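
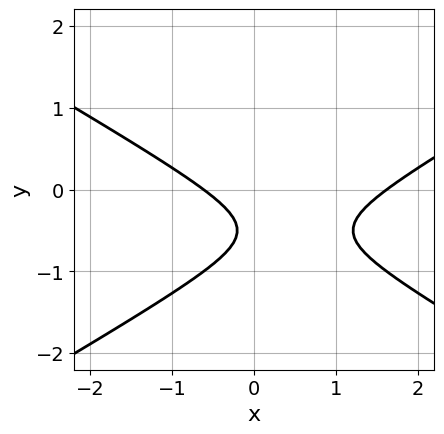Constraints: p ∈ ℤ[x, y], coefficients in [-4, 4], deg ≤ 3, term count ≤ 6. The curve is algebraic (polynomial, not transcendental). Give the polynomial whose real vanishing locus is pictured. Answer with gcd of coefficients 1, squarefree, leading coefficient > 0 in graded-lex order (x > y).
1. The degree is 2 — the shape is more complex than any degree-1 curve.
2. Reading off the gridlines: no y-intercept at any integer in the box.
3. Putting this together gives p.

x^2 - 3*y^2 - x - 3*y - 1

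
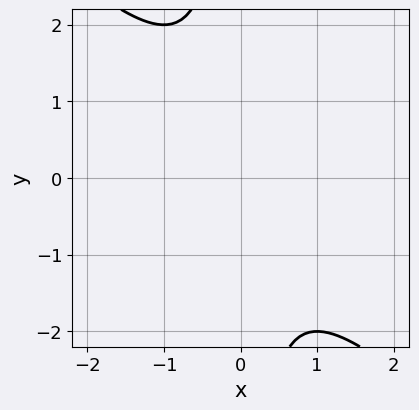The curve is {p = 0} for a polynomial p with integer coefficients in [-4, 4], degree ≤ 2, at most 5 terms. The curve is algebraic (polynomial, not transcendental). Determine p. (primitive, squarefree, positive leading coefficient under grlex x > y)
x^2 + x*y + 1

(a) Degree: the shape is more complex than any degree-1 curve, so deg p = 2.
(b) Reading off the gridlines: it misses every integer gridline on the x-axis; no y-intercept at any integer in the box.
(c) Solving for integer coefficients yields p as stated.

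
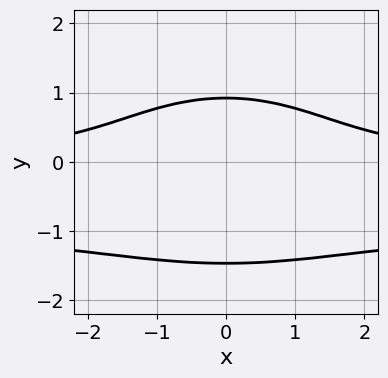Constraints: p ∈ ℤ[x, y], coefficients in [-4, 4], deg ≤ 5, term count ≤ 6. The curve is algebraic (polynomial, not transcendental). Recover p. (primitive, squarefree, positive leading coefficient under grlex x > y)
x^2*y^2 + 2*y^4 + x^2*y + 2*y^3 - 3

1. deg p = 4.
2. Symmetries: the x ↦ −x reflection is a symmetry, so x appears only in even powers.
3. From the axis intercepts and sections: the curve avoids every integer x-axis point in the box.
4. Matching integer coefficients to the picture gives p.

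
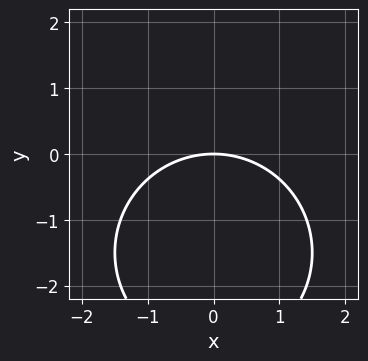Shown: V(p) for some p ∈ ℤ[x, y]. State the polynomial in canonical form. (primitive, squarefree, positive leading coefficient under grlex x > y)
First, degree: no degree-1 curve has this shape, so deg p = 2.
Then, symmetries: mirror symmetry x ↦ −x ⇒ only even powers of x.
Then, checking where it meets the axes: it meets the x-axis at x = 0 (among the integer gridlines); it crosses the y-axis at the gridline y = 0.
Finally, solving for integer coefficients yields p as stated.

x^2 + y^2 + 3*y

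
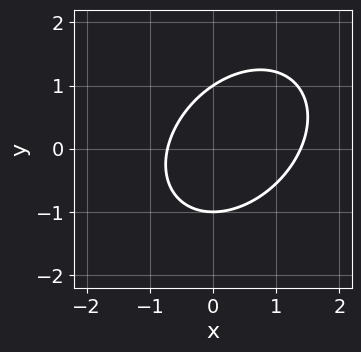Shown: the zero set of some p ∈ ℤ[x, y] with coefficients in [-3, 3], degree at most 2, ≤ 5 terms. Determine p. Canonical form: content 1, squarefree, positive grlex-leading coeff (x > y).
3*x^2 - 2*x*y + 3*y^2 - 2*x - 3

First, the degree is 2 — a generic line meets the curve in up to 2 points.
Then, observable constraints: among the integer gridlines, it crosses the y-axis at y ∈ {-1, 1}.
Finally, fitting integer coefficients to these (and the overall shape) gives p.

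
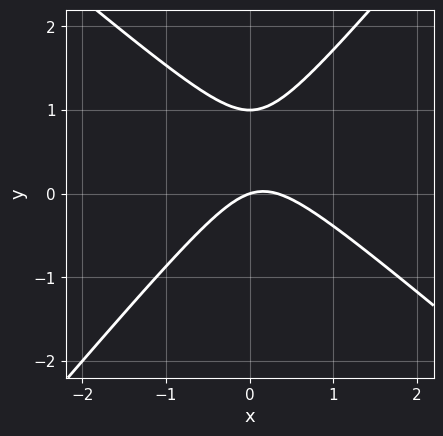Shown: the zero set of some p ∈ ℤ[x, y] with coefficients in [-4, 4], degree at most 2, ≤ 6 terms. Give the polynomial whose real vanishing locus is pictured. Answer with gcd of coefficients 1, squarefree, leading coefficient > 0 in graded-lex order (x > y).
1. The degree is 2 — no degree-1 curve has this shape.
2. From the axis intercepts and sections: the y-axis gridline crossings are at y ∈ {0, 1}; it meets the x-axis at x = 0 (among the integer gridlines).
3. Matching integer coefficients to the picture gives p.

3*x^2 + x*y - 3*y^2 - x + 3*y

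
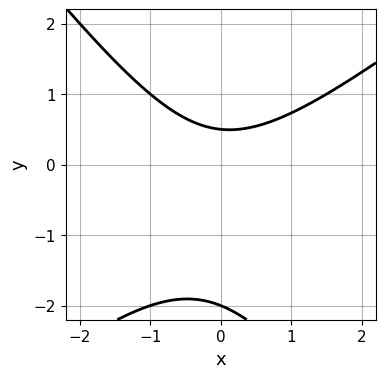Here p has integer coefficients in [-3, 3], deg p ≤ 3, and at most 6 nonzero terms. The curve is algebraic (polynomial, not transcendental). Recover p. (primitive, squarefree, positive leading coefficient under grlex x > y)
2*x^2 - x*y - 2*y^2 - 3*y + 2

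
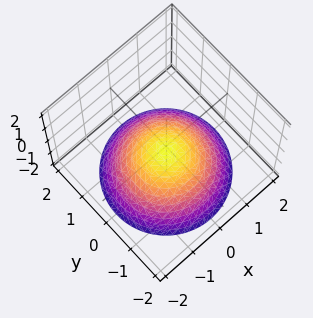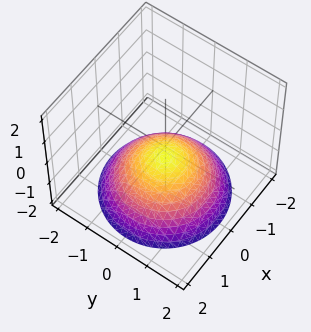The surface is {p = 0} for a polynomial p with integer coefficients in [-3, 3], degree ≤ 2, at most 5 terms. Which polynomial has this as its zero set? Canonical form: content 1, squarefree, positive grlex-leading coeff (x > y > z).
deg p = 2. No degree-1 surface has this shape.
Symmetry: the z-axis is an axis of rotation, so x and y enter only as x² + y².
Observable constraints: it misses every integer gridline on the y-axis; a circular section at z = -1 has radius exactly 1.
Putting this together gives p.

x^2 + y^2 + 2*z + 1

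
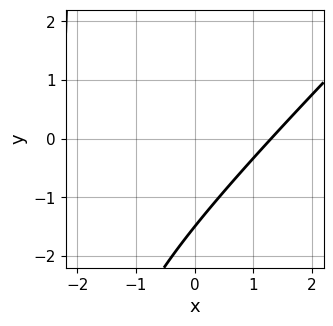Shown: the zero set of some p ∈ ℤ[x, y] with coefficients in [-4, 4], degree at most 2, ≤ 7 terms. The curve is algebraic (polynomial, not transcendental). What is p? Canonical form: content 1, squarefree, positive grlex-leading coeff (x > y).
First, degree: a generic line meets the curve in up to 2 points, so deg p = 2.
Finally, matching integer coefficients to the picture gives p.

x^2 - x*y + x - 2*y - 3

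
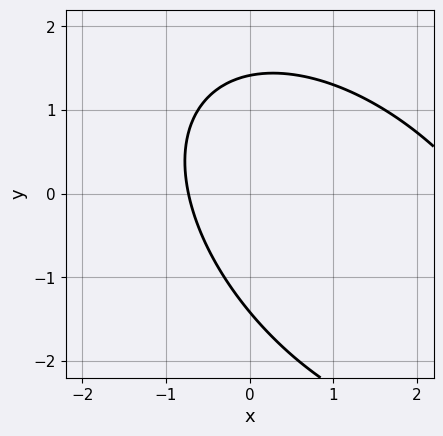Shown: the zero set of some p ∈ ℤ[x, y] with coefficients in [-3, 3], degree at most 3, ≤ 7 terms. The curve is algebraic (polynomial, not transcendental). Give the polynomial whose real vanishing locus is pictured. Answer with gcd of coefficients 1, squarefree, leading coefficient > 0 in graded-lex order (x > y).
x^2 + x*y + y^2 - 2*x - 2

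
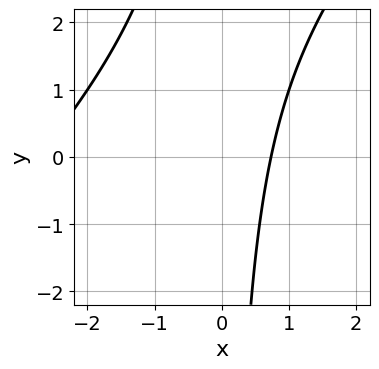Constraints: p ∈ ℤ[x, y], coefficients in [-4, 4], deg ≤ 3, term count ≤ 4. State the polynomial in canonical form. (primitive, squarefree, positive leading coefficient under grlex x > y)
First, the degree is 2 — a generic line meets the curve in up to 2 points.
Next, checking where it meets the axes: the curve avoids every integer y-axis point in the box.
Finally, matching integer coefficients to the picture gives p.

x^2 - x*y + 2*x - 2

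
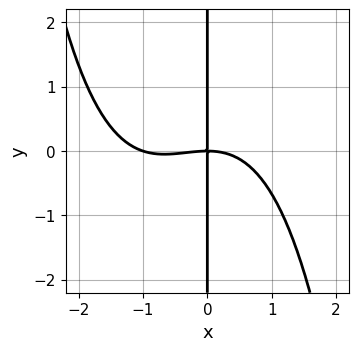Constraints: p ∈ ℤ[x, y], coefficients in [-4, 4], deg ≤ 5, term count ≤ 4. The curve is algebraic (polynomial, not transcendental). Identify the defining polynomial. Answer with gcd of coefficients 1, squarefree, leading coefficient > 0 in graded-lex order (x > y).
x^4 + x^3 + 3*x*y

(a) The degree is 4 — no degree-3 curve has this shape.
(b) Checking where it meets the axes: among the integer gridlines, it crosses the x-axis at x ∈ {-1, 0}; every point of the y-axis in the box is on the curve.
(c) Solving for integer coefficients yields p as stated.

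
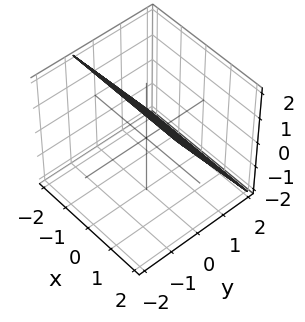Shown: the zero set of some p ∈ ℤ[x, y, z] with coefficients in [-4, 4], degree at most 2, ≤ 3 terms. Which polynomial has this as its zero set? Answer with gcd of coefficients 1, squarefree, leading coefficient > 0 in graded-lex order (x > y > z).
(a) Degree: the surface is flat (a plane), so deg p = 1.
(b) Checking where it meets the axes: it crosses the z-axis at the gridline z = 1; no x-intercept at any integer in the box.
(c) These observations pin down the coefficients.

3*y + 2*z - 2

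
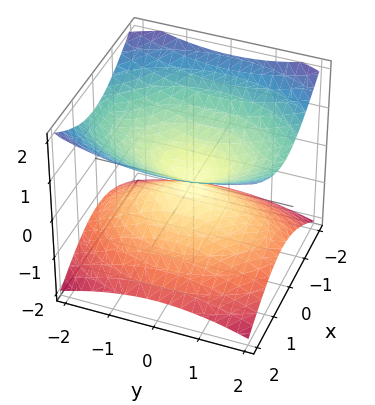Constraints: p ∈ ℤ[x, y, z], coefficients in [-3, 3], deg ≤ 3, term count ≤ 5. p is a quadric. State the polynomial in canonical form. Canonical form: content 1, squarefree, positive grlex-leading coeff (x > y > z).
First, the degree is 2 — a double cone through the origin; a quadric.
Next, symmetries: it's symmetric under y → −y, forcing even powers of y; it's symmetric under x → −x, forcing even powers of x; mirror symmetry z ↦ −z ⇒ only even powers of z.
Next, observable constraints: one z-axis crossing is at z = 0; one y-axis crossing is at y = 0.
Finally, these observations pin down the coefficients.

2*x^2 + y^2 - 3*z^2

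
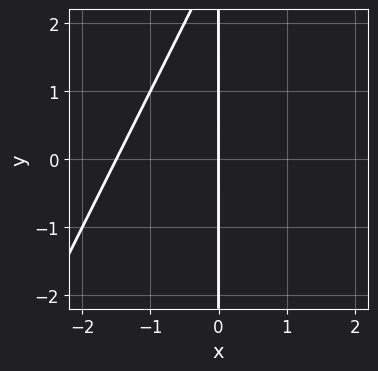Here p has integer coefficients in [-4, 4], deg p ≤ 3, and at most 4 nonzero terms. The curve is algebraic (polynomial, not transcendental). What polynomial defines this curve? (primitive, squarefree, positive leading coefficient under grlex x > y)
2*x^2 - x*y + 3*x

(a) The degree is 2 — the shape is more complex than any degree-1 curve.
(b) From the visible intercepts: the visible y-axis segment lies entirely on the curve; it crosses the x-axis at the gridline x = 0.
(c) Matching integer coefficients to the picture gives p.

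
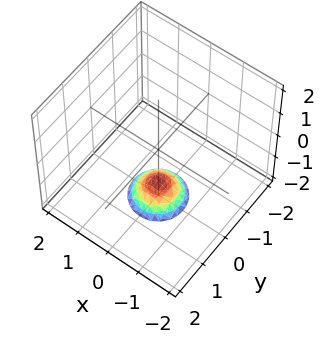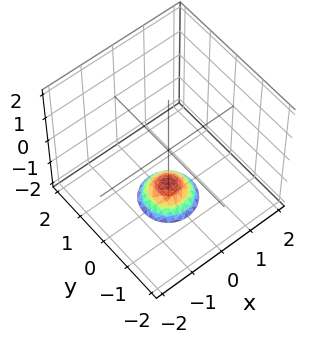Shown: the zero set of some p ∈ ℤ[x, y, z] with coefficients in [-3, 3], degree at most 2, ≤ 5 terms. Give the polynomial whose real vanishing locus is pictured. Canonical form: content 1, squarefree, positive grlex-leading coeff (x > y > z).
(a) deg p = 2.
(b) Symmetries: rotational symmetry about the z-axis ⇒ p depends on x, y only through x² + y².
(c) Observable constraints: it misses every integer gridline on the y-axis; it misses every integer gridline on the x-axis; a circular section at z = -2 has radius between 0 and 1.
(d) The integer polynomial consistent with all of this is the stated p.

2*x^2 + 2*y^2 + 2*z + 3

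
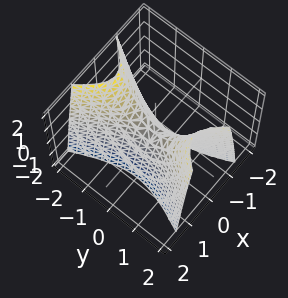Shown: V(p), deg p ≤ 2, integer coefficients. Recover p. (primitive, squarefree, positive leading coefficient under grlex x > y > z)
deg p = 2.
Symmetries: mirror symmetry y ↦ −y ⇒ only even powers of y; the x ↦ −x reflection is a symmetry, so x appears only in even powers.
From the visible intercepts: it meets the z-axis at z = 0 (among the integer gridlines); one y-axis crossing is at y = 0; it meets the x-axis at x = 0 (among the integer gridlines).
These observations pin down the coefficients.

3*x^2 - y^2 + z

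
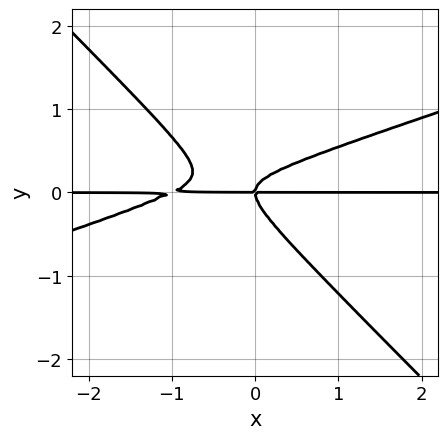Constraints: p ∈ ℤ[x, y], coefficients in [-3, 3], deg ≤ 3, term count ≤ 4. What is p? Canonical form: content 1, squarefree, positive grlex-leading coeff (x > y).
1. Degree: the shape is more complex than any degree-2 curve, so deg p = 3.
2. Checking where it meets the axes: the visible x-axis segment lies entirely on the curve; it meets the y-axis at y = 0 (among the integer gridlines).
3. Solving for integer coefficients yields p as stated.

x^2*y - 2*x*y^2 - 3*y^3 + x*y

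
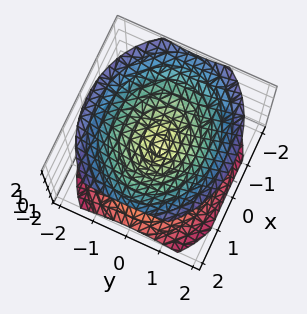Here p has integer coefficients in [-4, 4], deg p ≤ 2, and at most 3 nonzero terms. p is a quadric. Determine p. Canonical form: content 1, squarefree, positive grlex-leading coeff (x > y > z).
First, I count 2 distinct pieces. Treating them together as one polynomial.
Then, the degree is 2 — two nappes meeting at a single point; a quadric.
Then, symmetries: mirror symmetry x ↦ −x ⇒ only even powers of x; mirror symmetry z ↦ −z ⇒ only even powers of z; it's symmetric under y → −y, forcing even powers of y.
Next, checking where it meets the axes: it crosses the z-axis at the gridline z = 0; it crosses the y-axis at the gridline y = 0.
Finally, solving for integer coefficients yields p as stated.

2*x^2 + 3*y^2 - 3*z^2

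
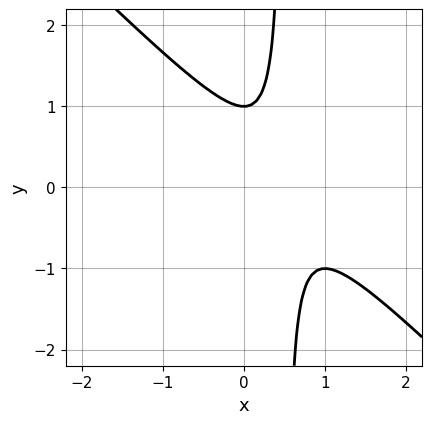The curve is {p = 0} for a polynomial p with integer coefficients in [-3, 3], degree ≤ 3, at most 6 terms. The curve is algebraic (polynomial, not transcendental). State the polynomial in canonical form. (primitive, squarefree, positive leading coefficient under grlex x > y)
1. The degree is 2 — no degree-1 curve has this shape.
2. From the visible intercepts: it crosses the y-axis at the gridline y = 1; no x-intercept at any integer in the box.
3. Together with the visible shape, these determine p as stated.

2*x^2 + 2*x*y - 2*x - y + 1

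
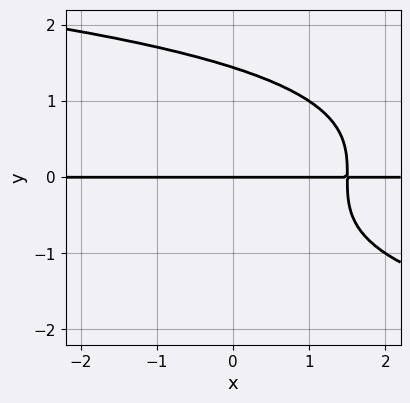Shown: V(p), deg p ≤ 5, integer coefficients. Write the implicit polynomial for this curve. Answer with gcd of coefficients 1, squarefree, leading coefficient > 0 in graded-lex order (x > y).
y^4 + 2*x*y - 3*y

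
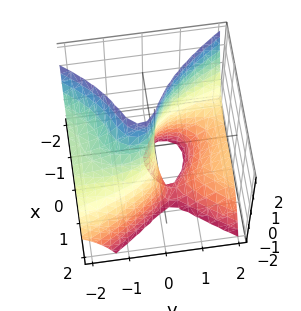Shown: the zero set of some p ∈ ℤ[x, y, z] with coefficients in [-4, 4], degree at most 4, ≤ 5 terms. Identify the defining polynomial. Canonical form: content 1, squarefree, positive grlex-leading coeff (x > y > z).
2*x^3 + 2*y^2*z + x*z + 3*y

1. The degree is 3 — the shape is more complex than any degree-2 surface.
2. Against the integer gridlines: it crosses the x-axis at the gridline x = 0; one y-axis crossing is at y = 0; the visible z-axis segment lies entirely on the surface.
3. Solving for integer coefficients yields p as stated.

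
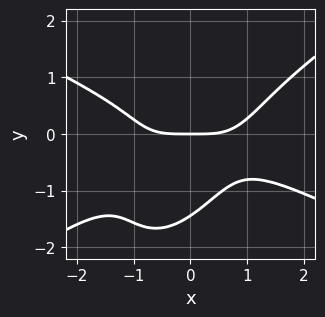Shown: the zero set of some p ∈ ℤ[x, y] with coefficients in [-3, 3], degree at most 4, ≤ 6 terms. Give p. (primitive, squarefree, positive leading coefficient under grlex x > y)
deg p = 4. A generic line meets the curve in up to 4 points.
Observable constraints: it crosses the x-axis at the gridline x = 0; it crosses the y-axis at the gridline y = 0.
The integer polynomial consistent with all of this is the stated p.

x^4 - 3*x^2*y^2 + 2*x*y^3 - y^4 - 3*y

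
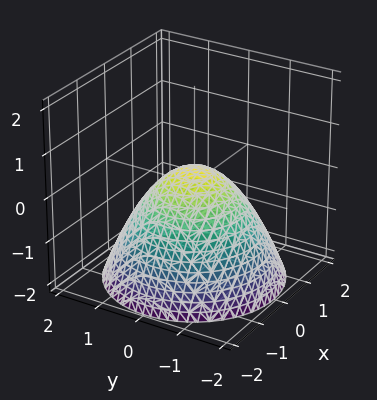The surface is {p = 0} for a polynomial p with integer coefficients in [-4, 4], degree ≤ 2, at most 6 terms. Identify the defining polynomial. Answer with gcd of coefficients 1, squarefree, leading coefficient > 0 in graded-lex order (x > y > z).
1. Degree: a generic line meets the surface in up to 2 points, so deg p = 2.
2. By symmetry, the z-axis is an axis of rotation, so x and y enter only as x² + y².
3. Checking where it meets the axes: a circular section at z = -1 has radius between 1 and 2.
4. Putting this together gives p.

2*x^2 + 2*y^2 + 3*z - 1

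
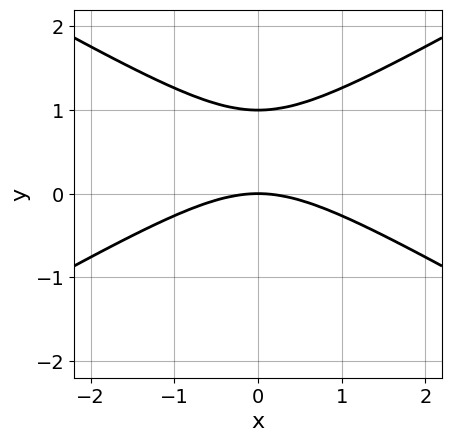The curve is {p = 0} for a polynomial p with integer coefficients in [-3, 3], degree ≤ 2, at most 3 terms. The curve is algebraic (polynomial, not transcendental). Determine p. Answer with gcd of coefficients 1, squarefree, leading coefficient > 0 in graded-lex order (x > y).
First, deg p = 2. The shape is more complex than any degree-1 curve.
Then, symmetries: the x ↦ −x reflection is a symmetry, so x appears only in even powers.
Then, from the axis intercepts and sections: the y-axis gridline crossings are at y ∈ {0, 1}; one x-axis crossing is at x = 0.
Finally, these observations pin down the coefficients.

x^2 - 3*y^2 + 3*y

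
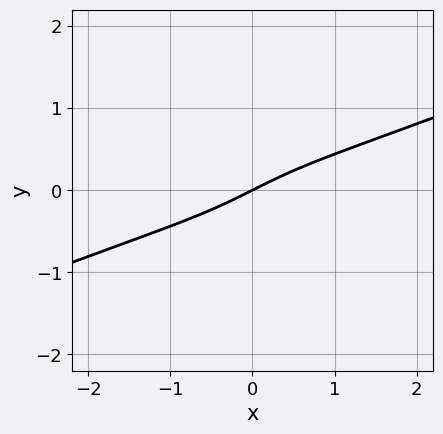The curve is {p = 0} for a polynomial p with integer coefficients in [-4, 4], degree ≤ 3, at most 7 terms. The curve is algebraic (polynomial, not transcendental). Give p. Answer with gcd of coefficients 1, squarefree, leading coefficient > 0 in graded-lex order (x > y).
deg p = 3. No degree-2 curve has this shape.
From the visible intercepts: it meets the y-axis at y = 0 (among the integer gridlines); it meets the x-axis at x = 0 (among the integer gridlines).
Solving for integer coefficients yields p as stated.

x^3 - 3*x^2*y + x*y^2 + x - 2*y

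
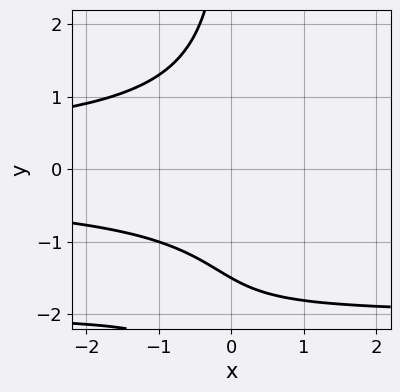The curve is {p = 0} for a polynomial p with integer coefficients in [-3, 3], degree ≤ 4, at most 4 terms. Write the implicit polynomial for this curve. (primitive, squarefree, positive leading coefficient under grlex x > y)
x*y^3 + 2*x*y^2 + 2*y + 3

1. The degree is 4 — the shape is more complex than any degree-3 curve.
2. From the axis intercepts and sections: it misses every integer gridline on the x-axis.
3. Matching integer coefficients to the picture gives p.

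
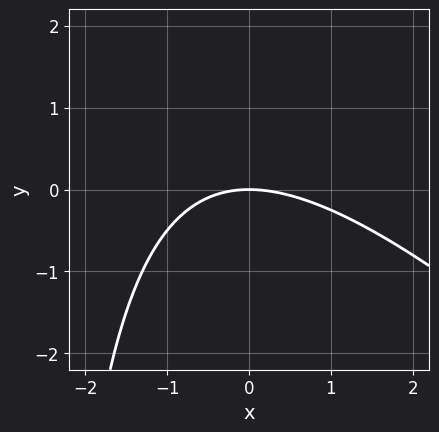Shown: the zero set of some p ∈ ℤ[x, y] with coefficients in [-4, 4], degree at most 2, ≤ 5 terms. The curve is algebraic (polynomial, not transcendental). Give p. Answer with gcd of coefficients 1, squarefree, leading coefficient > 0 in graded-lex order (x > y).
x^2 + x*y + 3*y

(a) The degree is 2 — the shape is more complex than any degree-1 curve.
(b) Observable constraints: one x-axis crossing is at x = 0; it crosses the y-axis at the gridline y = 0.
(c) Putting this together gives p.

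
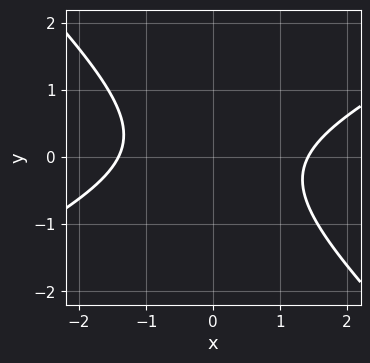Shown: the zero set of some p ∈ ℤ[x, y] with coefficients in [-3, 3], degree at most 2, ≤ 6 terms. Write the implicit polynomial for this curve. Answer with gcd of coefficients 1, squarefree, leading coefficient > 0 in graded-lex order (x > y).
x^2 - x*y - 2*y^2 - 2

Degree: a generic line meets the curve in up to 2 points, so deg p = 2.
From the visible intercepts: no y-intercept at any integer in the box.
Solving for integer coefficients yields p as stated.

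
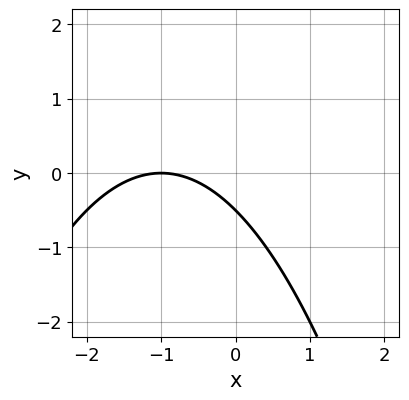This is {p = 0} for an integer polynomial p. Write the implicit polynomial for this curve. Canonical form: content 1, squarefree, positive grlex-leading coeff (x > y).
1. The degree is 2 — no degree-1 curve has this shape.
2. From the axis intercepts and sections: one x-axis crossing is at x = -1.
3. The integer polynomial consistent with all of this is the stated p.

x^2 + 2*x + 2*y + 1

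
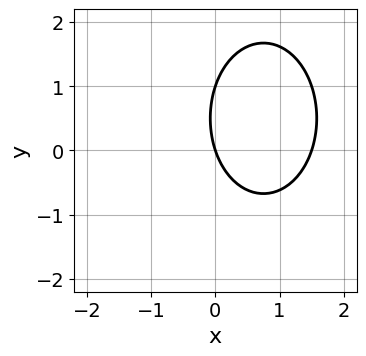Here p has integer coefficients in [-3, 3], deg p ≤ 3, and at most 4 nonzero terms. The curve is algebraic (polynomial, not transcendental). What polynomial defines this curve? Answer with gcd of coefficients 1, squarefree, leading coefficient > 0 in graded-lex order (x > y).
Degree: a generic line meets the curve in up to 2 points, so deg p = 2.
Against the integer gridlines: the y-axis gridline crossings are at y ∈ {0, 1}; it meets the x-axis at x = 0 (among the integer gridlines).
Together with the visible shape, these determine p as stated.

2*x^2 + y^2 - 3*x - y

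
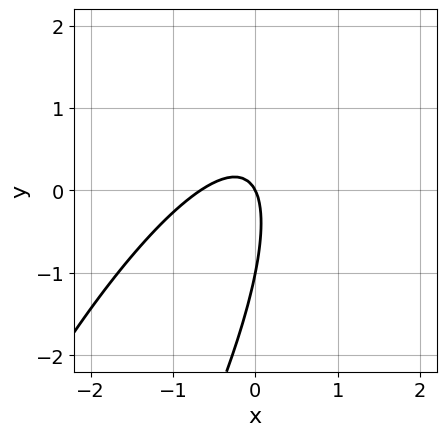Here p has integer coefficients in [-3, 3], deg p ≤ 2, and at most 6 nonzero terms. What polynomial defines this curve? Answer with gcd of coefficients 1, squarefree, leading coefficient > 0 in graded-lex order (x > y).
3*x^2 - 3*x*y + y^2 + 2*x + y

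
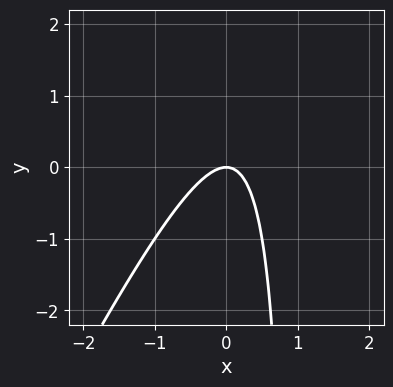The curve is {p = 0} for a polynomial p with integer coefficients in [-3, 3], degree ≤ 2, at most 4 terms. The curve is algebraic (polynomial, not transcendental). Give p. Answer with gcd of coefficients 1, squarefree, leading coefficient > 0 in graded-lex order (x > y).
2*x^2 - x*y + y

First, the degree is 2 — the shape is more complex than any degree-1 curve.
Next, observable constraints: it meets the x-axis at x = 0 (among the integer gridlines); it crosses the y-axis at the gridline y = 0.
Finally, matching integer coefficients to the picture gives p.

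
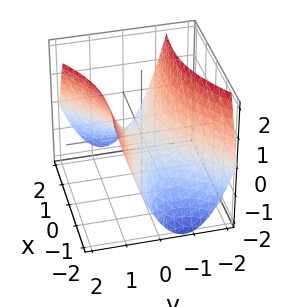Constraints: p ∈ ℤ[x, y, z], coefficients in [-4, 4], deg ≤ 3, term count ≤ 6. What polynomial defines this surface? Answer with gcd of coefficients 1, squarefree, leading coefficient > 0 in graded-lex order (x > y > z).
Degree: no degree-1 surface has this shape, so deg p = 2.
From the axis intercepts and sections: one z-axis crossing is at z = 0; it meets the x-axis at x = 0 (among the integer gridlines).
These observations pin down the coefficients.

x^2 + 2*x*y - 3*y^2 + 3*z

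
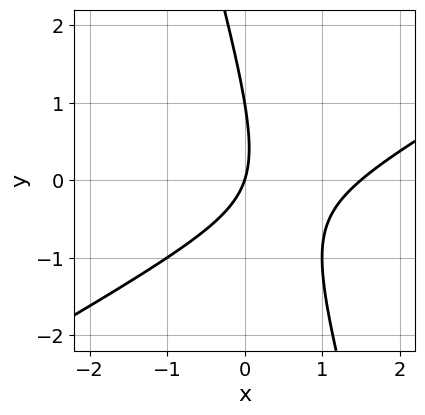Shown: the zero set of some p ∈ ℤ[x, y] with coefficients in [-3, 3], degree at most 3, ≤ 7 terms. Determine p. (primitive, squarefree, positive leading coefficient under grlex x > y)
First, deg p = 2. A generic line meets the curve in up to 2 points.
Then, reading off the gridlines: among the integer gridlines, it crosses the y-axis at y ∈ {0, 1}; one x-axis crossing is at x = 0.
Finally, matching integer coefficients to the picture gives p.

2*x^2 - 3*x*y - y^2 - 3*x + y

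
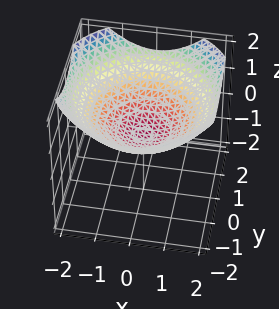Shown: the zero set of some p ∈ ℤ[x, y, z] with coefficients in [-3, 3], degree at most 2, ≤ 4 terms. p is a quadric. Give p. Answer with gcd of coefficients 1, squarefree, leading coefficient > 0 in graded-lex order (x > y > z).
First, degree: a paraboloid; a quadric, so deg p = 2.
Then, symmetry: the z-axis is an axis of rotation, so x and y enter only as x² + y².
Then, against the integer gridlines: a circular section at z = 1 has radius between 1 and 2; it meets the z-axis at z = 0 (among the integer gridlines); one x-axis crossing is at x = 0.
Finally, solving for integer coefficients yields p as stated.

x^2 + y^2 - 3*z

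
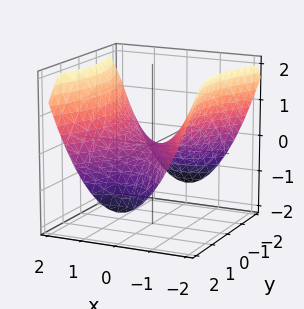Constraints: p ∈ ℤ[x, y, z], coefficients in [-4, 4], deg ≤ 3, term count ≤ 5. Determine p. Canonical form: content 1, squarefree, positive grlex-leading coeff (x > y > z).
First, degree: a hyperbolic paraboloid; a quadric, so deg p = 2.
Next, symmetries: it's symmetric under y → −y, forcing even powers of y; mirror symmetry x ↦ −x ⇒ only even powers of x.
Then, from the visible intercepts: it meets the z-axis at z = 0 (among the integer gridlines); one y-axis crossing is at y = 0; one x-axis crossing is at x = 0.
Finally, the integer polynomial consistent with all of this is the stated p.

2*x^2 - y^2 - 3*z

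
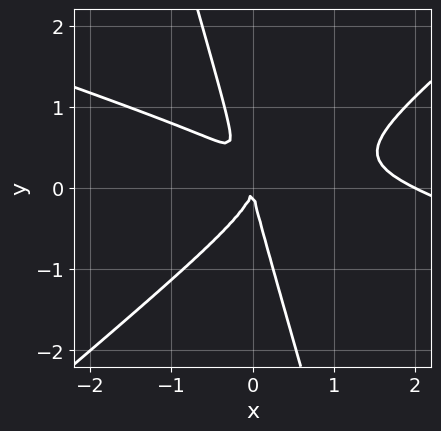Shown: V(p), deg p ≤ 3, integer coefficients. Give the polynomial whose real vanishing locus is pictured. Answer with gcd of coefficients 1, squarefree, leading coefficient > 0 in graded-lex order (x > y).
x^3 + 2*x^2*y - 3*x*y^2 - y^3 - 2*x^2

1. The degree is 3 — no degree-2 curve has this shape.
2. Checking where it meets the axes: the x-axis gridline crossings are at x ∈ {0, 2}; one y-axis crossing is at y = 0.
3. Fitting integer coefficients to these (and the overall shape) gives p.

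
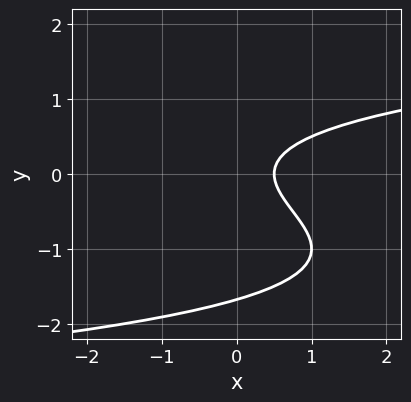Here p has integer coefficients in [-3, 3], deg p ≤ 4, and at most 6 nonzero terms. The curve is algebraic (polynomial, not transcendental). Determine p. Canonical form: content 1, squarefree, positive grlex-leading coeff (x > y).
2*y^3 + 3*y^2 - 2*x + 1

Degree: a generic line meets the curve in up to 3 points, so deg p = 3.
Solving for integer coefficients yields p as stated.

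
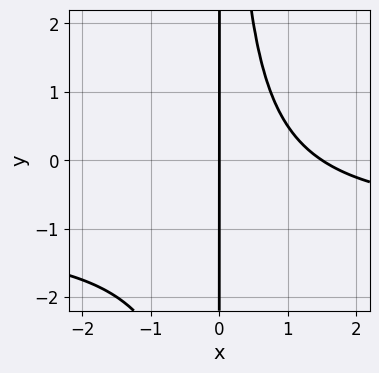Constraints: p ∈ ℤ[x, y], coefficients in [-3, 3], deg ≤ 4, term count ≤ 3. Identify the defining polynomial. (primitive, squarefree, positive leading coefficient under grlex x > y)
2*x^2*y + 2*x^2 - 3*x

deg p = 3. A generic line meets the curve in up to 3 points.
From the visible intercepts: the visible y-axis segment lies entirely on the curve; it meets the x-axis at x = 0 (among the integer gridlines).
Assembling these constraints gives the stated polynomial.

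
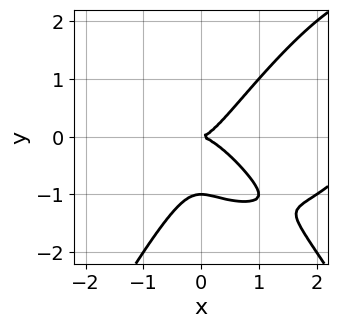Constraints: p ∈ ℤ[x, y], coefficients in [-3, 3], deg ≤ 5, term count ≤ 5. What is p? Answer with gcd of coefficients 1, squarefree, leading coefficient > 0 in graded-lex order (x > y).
First, degree: a generic line meets the curve in up to 4 points, so deg p = 4.
Then, from the visible intercepts: it crosses the x-axis at the gridline x = 0; the y-axis gridline crossings are at y ∈ {-1, 0}.
Finally, putting this together gives p.

x^4 - 3*x^3 - 2*x^2*y + 2*y^3 + 2*y^2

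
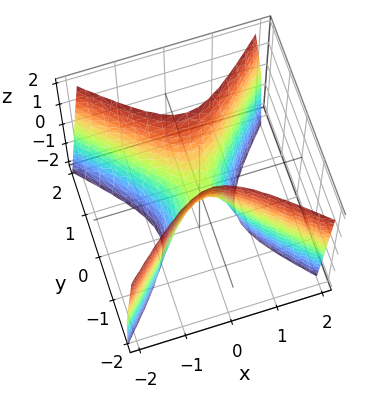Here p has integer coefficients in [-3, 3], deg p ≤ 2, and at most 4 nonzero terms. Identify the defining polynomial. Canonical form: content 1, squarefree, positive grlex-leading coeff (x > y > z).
3*x^2 - 3*y^2 + z

First, degree: a hyperbolic paraboloid; a quadric, so deg p = 2.
Next, symmetries: the y ↦ −y reflection is a symmetry, so y appears only in even powers; the x ↦ −x reflection is a symmetry, so x appears only in even powers.
Then, from the visible intercepts: it crosses the z-axis at the gridline z = 0; it meets the x-axis at x = 0 (among the integer gridlines); it meets the y-axis at y = 0 (among the integer gridlines).
Finally, putting this together gives p.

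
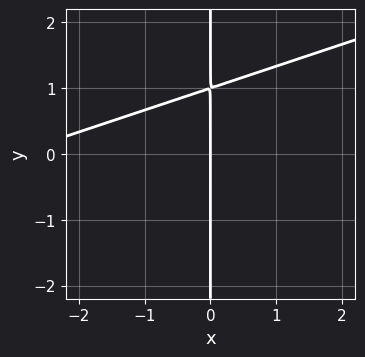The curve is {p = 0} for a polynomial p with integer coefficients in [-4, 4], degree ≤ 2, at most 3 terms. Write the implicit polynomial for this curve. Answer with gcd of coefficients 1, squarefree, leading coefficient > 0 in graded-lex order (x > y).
x^2 - 3*x*y + 3*x

Degree: the shape is more complex than any degree-1 curve, so deg p = 2.
Checking where it meets the axes: one x-axis crossing is at x = 0; every point of the y-axis in the box is on the curve.
Matching integer coefficients to the picture gives p.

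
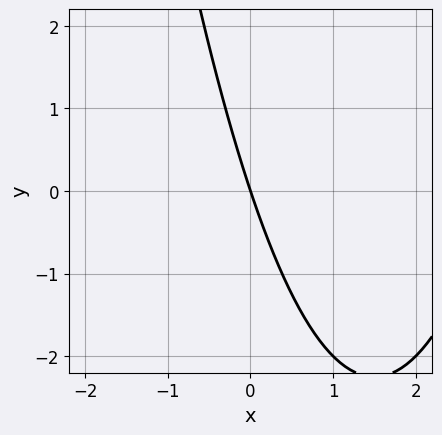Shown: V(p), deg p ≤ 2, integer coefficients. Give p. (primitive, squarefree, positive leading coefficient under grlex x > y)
x^2 - 3*x - y

First, deg p = 2. A generic line meets the curve in up to 2 points.
Next, against the integer gridlines: it meets the y-axis at y = 0 (among the integer gridlines); it crosses the x-axis at the gridline x = 0.
Finally, solving for integer coefficients yields p as stated.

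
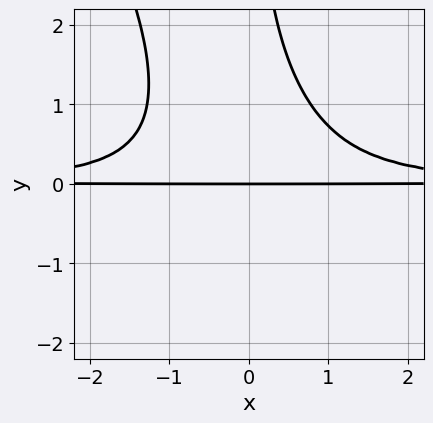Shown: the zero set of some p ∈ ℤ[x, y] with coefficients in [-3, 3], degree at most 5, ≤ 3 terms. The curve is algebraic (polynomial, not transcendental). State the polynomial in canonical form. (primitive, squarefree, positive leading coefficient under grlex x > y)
2*x^2*y^2 + x*y^3 - 2*y

1. Degree: the shape is more complex than any degree-3 curve, so deg p = 4.
2. Against the integer gridlines: every point of the x-axis in the box is on the curve; it crosses the y-axis at the gridline y = 0.
3. Matching integer coefficients to the picture gives p.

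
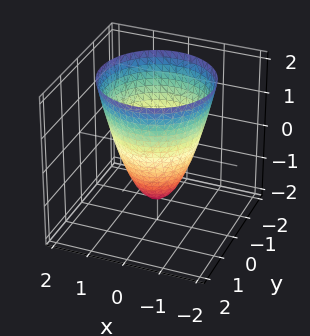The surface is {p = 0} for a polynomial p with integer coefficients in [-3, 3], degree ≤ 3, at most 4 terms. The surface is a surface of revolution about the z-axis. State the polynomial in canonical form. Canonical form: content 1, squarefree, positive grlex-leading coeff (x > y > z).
3*x^2 + 3*y^2 - 2*z - 3

First, deg p = 2. A generic line meets the surface in up to 2 points.
Next, symmetry: every cross-section ⟂ z is a circle, so x, y appear only via x² + y².
Next, reading off the gridlines: among the integer gridlines, it crosses the y-axis at y ∈ {-1, 1}; a circular section at z = -1 has radius between 0 and 1.
Finally, fitting integer coefficients to these (and the overall shape) gives p. Check: (1, 0, 0) on the x-axis lies on the surface, and p(1, 0, 0) = 0. ✓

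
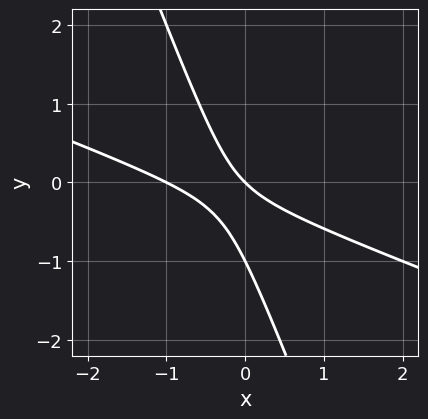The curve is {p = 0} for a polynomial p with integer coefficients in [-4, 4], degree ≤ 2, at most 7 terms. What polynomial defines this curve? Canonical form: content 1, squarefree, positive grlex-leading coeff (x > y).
1. The degree is 2 — the shape is more complex than any degree-1 curve.
2. Reading off the gridlines: the y-axis gridline crossings are at y ∈ {-1, 0}; among the integer gridlines, it crosses the x-axis at x ∈ {-1, 0}.
3. Matching integer coefficients to the picture gives p.

x^2 + 3*x*y + y^2 + x + y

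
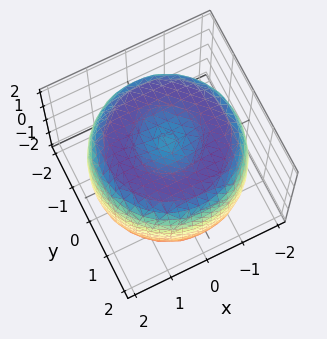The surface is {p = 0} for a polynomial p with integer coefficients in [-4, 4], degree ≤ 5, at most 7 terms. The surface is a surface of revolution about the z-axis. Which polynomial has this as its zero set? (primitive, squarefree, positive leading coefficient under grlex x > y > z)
x^4 + 2*x^2*y^2 + y^4 - 3*x^2 - 3*y^2 + 2*z^2 - 3

1. deg p = 4. No degree-3 surface has this shape.
2. Symmetries: the surface is invariant under rotation about z: p = q(x² + y², z).
3. From the axis intercepts and sections: a circular section at z = 1 has radius between 1 and 2.
4. These observations pin down the coefficients.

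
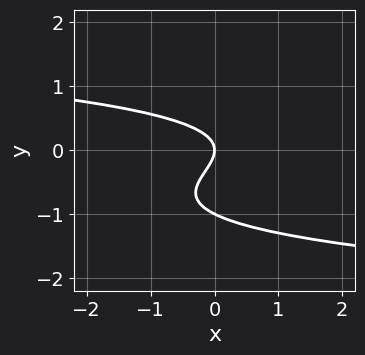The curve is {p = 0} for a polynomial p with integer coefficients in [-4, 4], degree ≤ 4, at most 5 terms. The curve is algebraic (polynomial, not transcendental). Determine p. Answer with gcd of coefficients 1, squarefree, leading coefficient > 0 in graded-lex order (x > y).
2*y^3 + 2*y^2 + x

First, deg p = 3. No degree-2 curve has this shape.
Then, observable constraints: among the integer gridlines, it crosses the y-axis at y ∈ {-1, 0}; it crosses the x-axis at the gridline x = 0.
Finally, matching integer coefficients to the picture gives p.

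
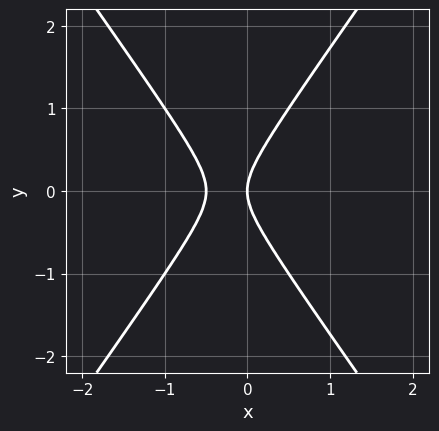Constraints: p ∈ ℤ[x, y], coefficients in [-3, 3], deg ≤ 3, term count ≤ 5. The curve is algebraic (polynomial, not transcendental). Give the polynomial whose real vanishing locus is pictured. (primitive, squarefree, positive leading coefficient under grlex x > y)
2*x^2 - y^2 + x

1. Degree: the shape is more complex than any degree-1 curve, so deg p = 2.
2. Symmetries: the y ↦ −y reflection is a symmetry, so y appears only in even powers.
3. Checking where it meets the axes: one y-axis crossing is at y = 0; it crosses the x-axis at the gridline x = 0.
4. Matching integer coefficients to the picture gives p.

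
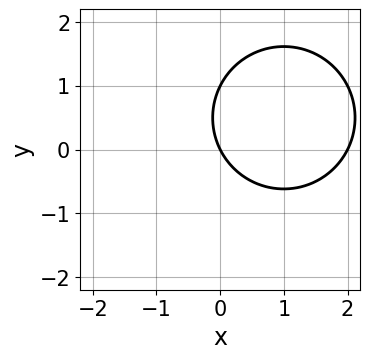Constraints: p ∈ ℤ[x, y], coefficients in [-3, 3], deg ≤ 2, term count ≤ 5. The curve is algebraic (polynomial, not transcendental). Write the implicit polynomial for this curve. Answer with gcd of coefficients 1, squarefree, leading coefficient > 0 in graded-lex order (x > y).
(a) Degree: no degree-1 curve has this shape, so deg p = 2.
(b) Observable constraints: among the integer gridlines, it crosses the x-axis at x ∈ {0, 2}; the y-axis gridline crossings are at y ∈ {0, 1}.
(c) The integer polynomial consistent with all of this is the stated p.

x^2 + y^2 - 2*x - y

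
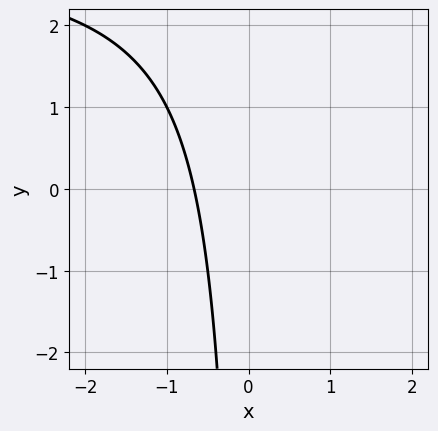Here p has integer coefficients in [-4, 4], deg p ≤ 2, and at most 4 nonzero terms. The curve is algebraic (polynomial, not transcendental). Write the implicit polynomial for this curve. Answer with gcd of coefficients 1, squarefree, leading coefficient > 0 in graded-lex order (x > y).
x*y - 3*x - 2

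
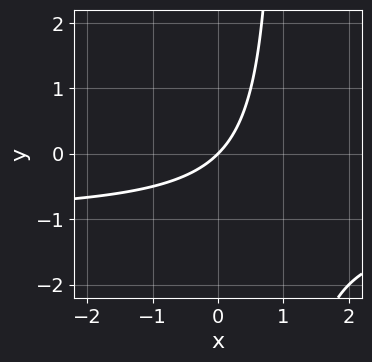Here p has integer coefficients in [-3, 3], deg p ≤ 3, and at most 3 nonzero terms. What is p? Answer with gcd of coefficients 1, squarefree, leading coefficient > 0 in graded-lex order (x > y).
(a) deg p = 2. The shape is more complex than any degree-1 curve.
(b) Against the integer gridlines: it meets the y-axis at y = 0 (among the integer gridlines); it meets the x-axis at x = 0 (among the integer gridlines).
(c) The integer polynomial consistent with all of this is the stated p.

x*y + x - y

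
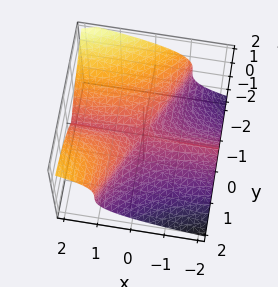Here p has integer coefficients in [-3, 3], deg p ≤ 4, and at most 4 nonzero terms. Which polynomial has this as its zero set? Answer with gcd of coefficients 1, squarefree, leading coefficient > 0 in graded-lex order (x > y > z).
2*x*y^2 - y^3 - 3*z^3

First, the degree is 3 — a generic line meets the surface in up to 3 points.
Then, from the axis intercepts and sections: every point of the x-axis in the box is on the surface; it crosses the z-axis at the gridline z = 0; it meets the y-axis at y = 0 (among the integer gridlines).
Finally, the integer polynomial consistent with all of this is the stated p.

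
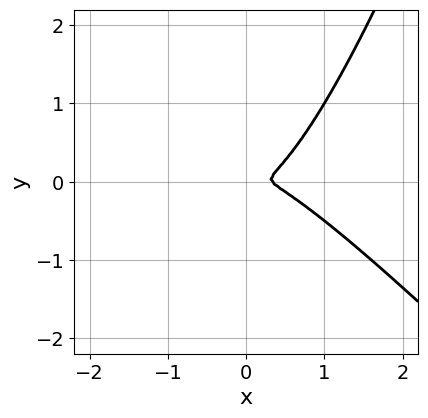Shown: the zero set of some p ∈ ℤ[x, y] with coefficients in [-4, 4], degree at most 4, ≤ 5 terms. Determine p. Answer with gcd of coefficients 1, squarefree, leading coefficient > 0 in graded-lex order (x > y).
(a) Degree: the shape is more complex than any degree-2 curve, so deg p = 3.
(b) Putting this together gives p.

3*x^3 + 2*x^2*y - x*y^2 - x^2 - 3*y^2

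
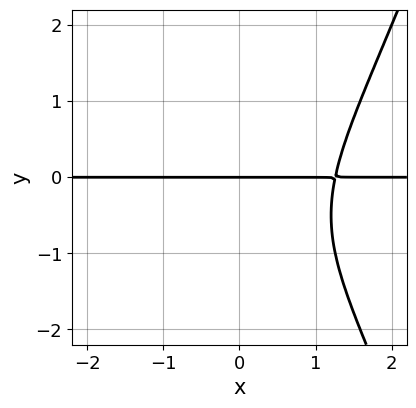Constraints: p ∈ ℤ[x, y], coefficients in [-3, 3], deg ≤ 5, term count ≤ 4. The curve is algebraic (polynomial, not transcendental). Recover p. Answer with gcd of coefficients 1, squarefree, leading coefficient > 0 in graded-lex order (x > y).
x^3*y - y^3 - y^2 - 2*y

(a) Degree: no degree-3 curve has this shape, so deg p = 4.
(b) Reading off the gridlines: every point of the x-axis in the box is on the curve; it meets the y-axis at y = 0 (among the integer gridlines).
(c) The integer polynomial consistent with all of this is the stated p.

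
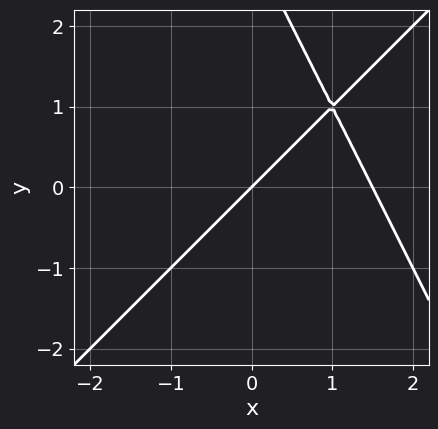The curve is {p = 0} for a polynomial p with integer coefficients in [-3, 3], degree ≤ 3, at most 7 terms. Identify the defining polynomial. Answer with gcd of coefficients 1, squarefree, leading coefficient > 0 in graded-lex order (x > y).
2*x^2 - x*y - y^2 - 3*x + 3*y

(a) The degree is 2 — no degree-1 curve has this shape.
(b) Observable constraints: it crosses the y-axis at the gridline y = 0; it meets the x-axis at x = 0 (among the integer gridlines).
(c) Fitting integer coefficients to these (and the overall shape) gives p.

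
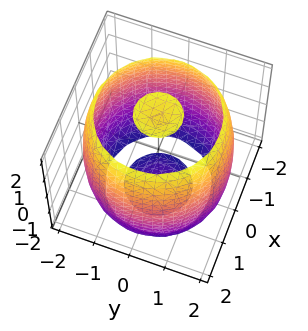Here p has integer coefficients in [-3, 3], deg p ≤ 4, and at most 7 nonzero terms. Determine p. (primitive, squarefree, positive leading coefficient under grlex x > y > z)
1. The picture has 3 separate pieces.
2. Degree: a generic line meets the surface in up to 4 points, so deg p = 4.
3. Symmetry: every cross-section ⟂ z is a circle, so x, y appear only via x² + y².
4. From the visible intercepts: a circular section at z = -1 has radius between 1 and 2.
5. The integer polynomial consistent with all of this is the stated p.

x^4 + 2*x^2*y^2 + y^4 - 3*x^2 - 3*y^2 + z^2 - 3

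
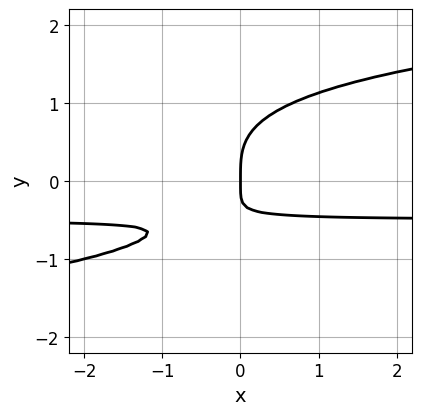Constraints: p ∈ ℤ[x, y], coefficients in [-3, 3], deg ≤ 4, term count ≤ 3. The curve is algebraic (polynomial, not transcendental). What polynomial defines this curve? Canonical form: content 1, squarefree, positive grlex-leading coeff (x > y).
(a) deg p = 4. A generic line meets the curve in up to 4 points.
(b) Against the integer gridlines: it meets the y-axis at y = 0 (among the integer gridlines); it crosses the x-axis at the gridline x = 0.
(c) Solving for integer coefficients yields p as stated.

2*y^4 - 2*x*y - x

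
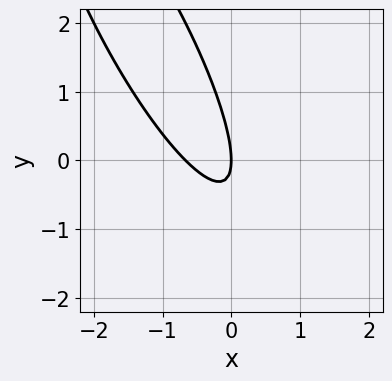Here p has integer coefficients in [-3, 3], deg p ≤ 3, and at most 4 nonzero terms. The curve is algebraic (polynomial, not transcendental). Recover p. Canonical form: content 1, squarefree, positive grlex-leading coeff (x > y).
1. Degree: no degree-1 curve has this shape, so deg p = 2.
2. Checking where it meets the axes: it crosses the y-axis at the gridline y = 0; it meets the x-axis at x = 0 (among the integer gridlines).
3. These observations pin down the coefficients.

3*x^2 + 3*x*y + y^2 + 2*x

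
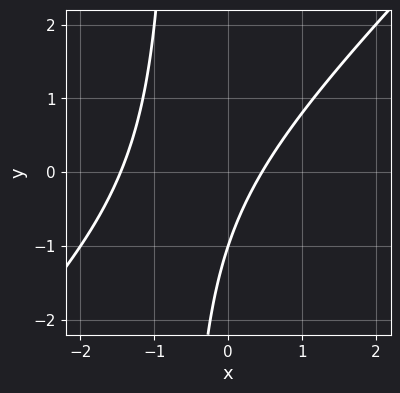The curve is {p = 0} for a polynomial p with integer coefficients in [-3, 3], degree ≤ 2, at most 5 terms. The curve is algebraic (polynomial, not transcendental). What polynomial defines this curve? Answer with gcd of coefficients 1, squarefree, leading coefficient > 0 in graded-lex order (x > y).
1. deg p = 2. No degree-1 curve has this shape.
2. Reading off the gridlines: it crosses the y-axis at the gridline y = -1.
3. Matching integer coefficients to the picture gives p.

3*x^2 - 3*x*y + 3*x - 2*y - 2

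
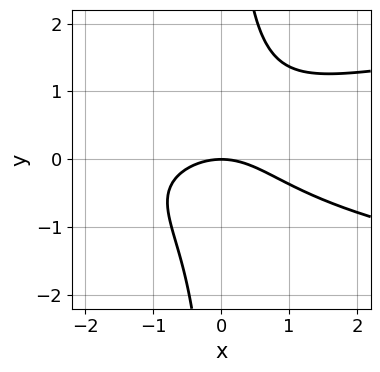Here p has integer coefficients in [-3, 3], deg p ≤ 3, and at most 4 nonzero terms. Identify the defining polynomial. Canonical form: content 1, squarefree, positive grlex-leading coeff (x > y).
1. Degree: a generic line meets the curve in up to 3 points, so deg p = 3.
2. Against the integer gridlines: it crosses the x-axis at the gridline x = 0; one y-axis crossing is at y = 0.
3. Together with the visible shape, these determine p as stated.

2*x*y^2 - x^2 - 2*y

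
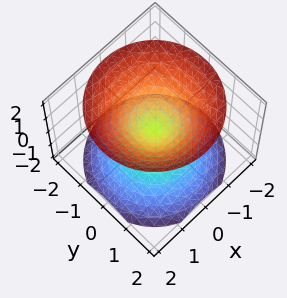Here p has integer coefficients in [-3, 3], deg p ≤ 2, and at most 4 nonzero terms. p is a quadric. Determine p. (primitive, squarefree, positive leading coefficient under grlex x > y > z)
x^2 + y^2 - z^2

(a) There are 2 components. They look like related sheets of one shape, so recover p as a whole.
(b) Degree: a double cone through the origin; a quadric, so deg p = 2.
(c) Symmetry: the z-axis is an axis of rotation, so x and y enter only as x² + y²; the z ↦ −z reflection is a symmetry, so z appears only in even powers.
(d) From the axis intercepts and sections: a circular section at z = -1 has radius exactly 1; it crosses the y-axis at the gridline y = 0; it meets the x-axis at x = 0 (among the integer gridlines); it crosses the z-axis at the gridline z = 0.
(e) The integer polynomial consistent with all of this is the stated p.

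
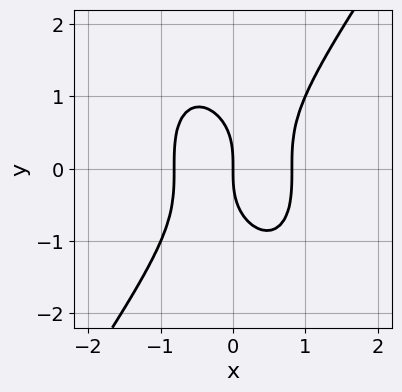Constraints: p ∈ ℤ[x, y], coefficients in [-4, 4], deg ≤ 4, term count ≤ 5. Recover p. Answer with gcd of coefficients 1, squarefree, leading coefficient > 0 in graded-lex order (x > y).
3*x^3 - y^3 - 2*x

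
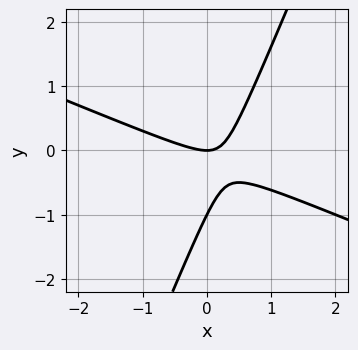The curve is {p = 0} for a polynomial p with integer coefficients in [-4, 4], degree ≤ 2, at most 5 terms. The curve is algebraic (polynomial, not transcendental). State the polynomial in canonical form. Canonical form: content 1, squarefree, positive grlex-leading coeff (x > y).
x^2 + 2*x*y - y^2 - y

First, deg p = 2.
Then, observable constraints: one x-axis crossing is at x = 0; among the integer gridlines, it crosses the y-axis at y ∈ {-1, 0}.
Finally, the integer polynomial consistent with all of this is the stated p.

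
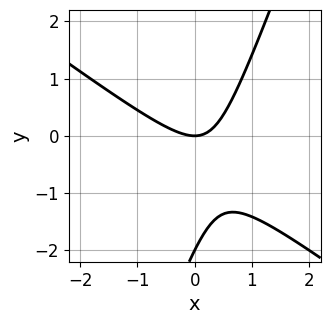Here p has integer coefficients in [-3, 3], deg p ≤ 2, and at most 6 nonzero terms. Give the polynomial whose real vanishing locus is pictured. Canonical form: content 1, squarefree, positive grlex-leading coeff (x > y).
2*x^2 + 2*x*y - y^2 - 2*y

First, deg p = 2.
Next, against the integer gridlines: among the integer gridlines, it crosses the y-axis at y ∈ {-2, 0}; it meets the x-axis at x = 0 (among the integer gridlines).
Finally, these observations pin down the coefficients.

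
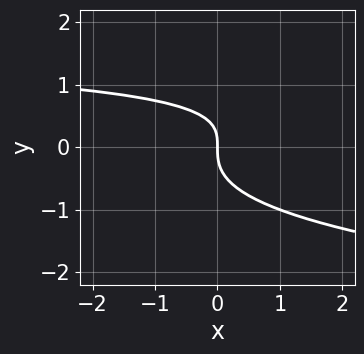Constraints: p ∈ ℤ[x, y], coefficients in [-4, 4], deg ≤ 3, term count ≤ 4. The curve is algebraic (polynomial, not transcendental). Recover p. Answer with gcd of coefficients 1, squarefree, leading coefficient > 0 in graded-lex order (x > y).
3*y^3 - x*y + 2*x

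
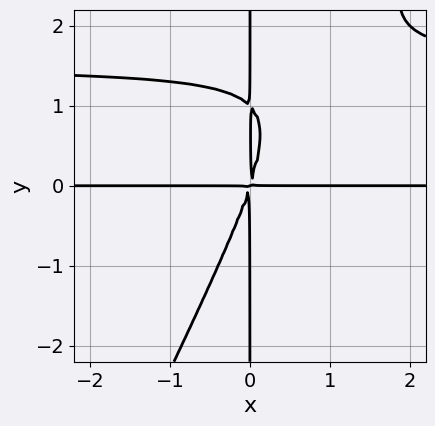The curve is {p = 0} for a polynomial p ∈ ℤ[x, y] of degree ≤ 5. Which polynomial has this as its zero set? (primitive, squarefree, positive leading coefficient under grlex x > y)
2*x^2*y^2 - x*y^3 - 3*x^2*y + x*y^2

deg p = 4. No degree-3 curve has this shape.
Observable constraints: every point of the y-axis in the box is on the curve; every point of the x-axis in the box is on the curve.
Putting this together gives p.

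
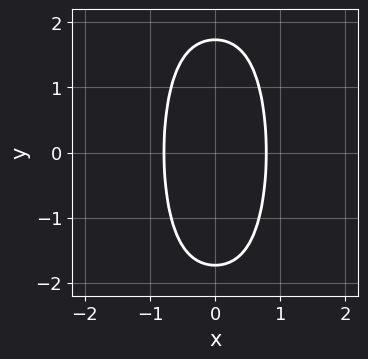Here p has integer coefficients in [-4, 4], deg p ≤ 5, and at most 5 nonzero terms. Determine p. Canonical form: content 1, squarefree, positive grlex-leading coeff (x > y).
(a) deg p = 4. No degree-3 curve has this shape.
(b) Symmetries: mirror symmetry x ↦ −x ⇒ only even powers of x; the y ↦ −y reflection is a symmetry, so y appears only in even powers.
(c) The integer polynomial consistent with all of this is the stated p.

3*x^4 + 3*x^2 + y^2 - 3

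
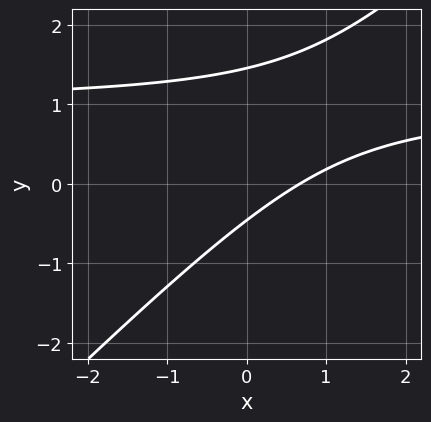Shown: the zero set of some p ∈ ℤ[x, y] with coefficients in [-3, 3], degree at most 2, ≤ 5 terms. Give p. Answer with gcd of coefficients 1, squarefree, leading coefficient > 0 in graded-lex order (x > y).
(a) Degree: the shape is more complex than any degree-1 curve, so deg p = 2.
(b) Putting this together gives p.

3*x*y - 3*y^2 - 3*x + 3*y + 2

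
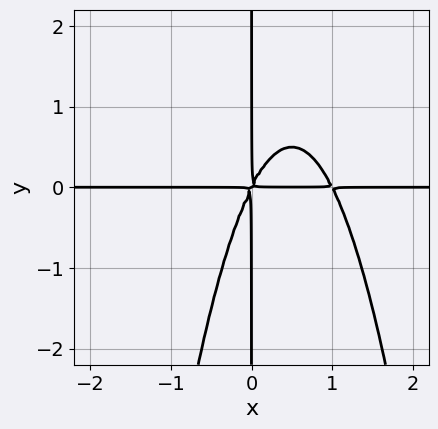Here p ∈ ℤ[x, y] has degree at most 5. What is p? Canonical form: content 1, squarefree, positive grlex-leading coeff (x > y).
2*x^3*y - 2*x^2*y + x*y^2

(a) The degree is 4 — no degree-3 curve has this shape.
(b) From the axis intercepts and sections: the visible x-axis segment lies entirely on the curve; every point of the y-axis in the box is on the curve.
(c) Together with the visible shape, these determine p as stated.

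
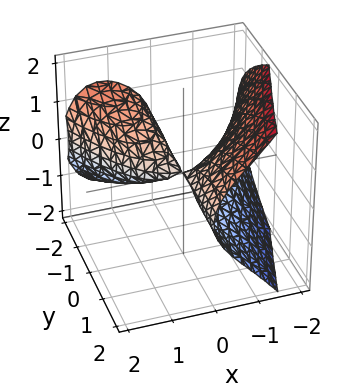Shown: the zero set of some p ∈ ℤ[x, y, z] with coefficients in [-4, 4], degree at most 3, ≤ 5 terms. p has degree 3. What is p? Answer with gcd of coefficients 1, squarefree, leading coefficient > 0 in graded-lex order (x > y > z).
First, the picture has 2 separate pieces. Treating them together as one polynomial.
Next, degree: no degree-2 surface has this shape, so deg p = 3.
Next, checking where it meets the axes: it meets the x-axis at x = 0 (among the integer gridlines); every point of the y-axis in the box is on the surface; it meets the z-axis at z = 0 (among the integer gridlines).
Finally, the integer polynomial consistent with all of this is the stated p.

x^3 + 2*x*y + 2*z^2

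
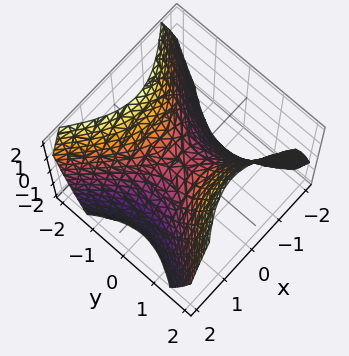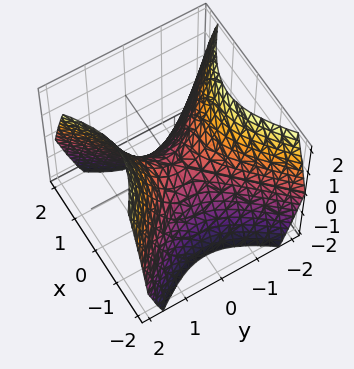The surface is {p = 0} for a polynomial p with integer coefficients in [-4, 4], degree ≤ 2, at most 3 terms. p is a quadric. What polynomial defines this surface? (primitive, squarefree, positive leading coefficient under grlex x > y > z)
(a) Degree: a saddle surface; a quadric, so deg p = 2.
(b) Symmetries: it's symmetric under y → −y, forcing even powers of y; mirror symmetry x ↦ −x ⇒ only even powers of x.
(c) Checking where it meets the axes: it crosses the x-axis at the gridline x = 0; one z-axis crossing is at z = 0; one y-axis crossing is at y = 0.
(d) Fitting integer coefficients to these (and the overall shape) gives p.

x^2 - y^2 + z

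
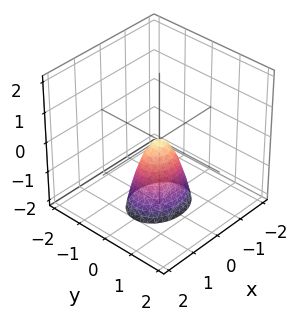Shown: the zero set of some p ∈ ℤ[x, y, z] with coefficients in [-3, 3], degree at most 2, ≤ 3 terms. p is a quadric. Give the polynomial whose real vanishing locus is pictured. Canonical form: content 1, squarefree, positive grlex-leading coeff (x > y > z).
2*x^2 + 3*y^2 + z

Degree: a single bowl opening along one axis; a quadric, so deg p = 2.
Symmetries: mirror symmetry x ↦ −x ⇒ only even powers of x; the y ↦ −y reflection is a symmetry, so y appears only in even powers.
Reading off the gridlines: it crosses the x-axis at the gridline x = 0; it crosses the y-axis at the gridline y = 0; one z-axis crossing is at z = 0.
Fitting integer coefficients to these (and the overall shape) gives p.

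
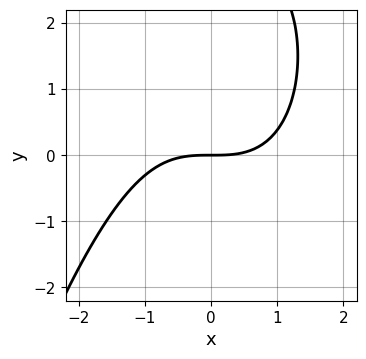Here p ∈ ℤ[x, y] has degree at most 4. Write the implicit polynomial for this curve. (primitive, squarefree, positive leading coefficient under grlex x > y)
(a) deg p = 3. No degree-2 curve has this shape.
(b) From the axis intercepts and sections: it meets the y-axis at y = 0 (among the integer gridlines); it meets the x-axis at x = 0 (among the integer gridlines).
(c) Putting this together gives p.

x^3 + y^2 - 3*y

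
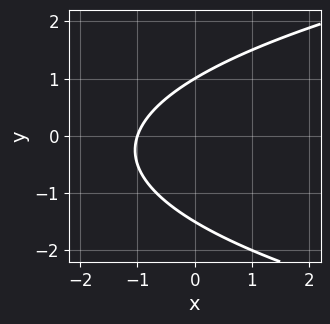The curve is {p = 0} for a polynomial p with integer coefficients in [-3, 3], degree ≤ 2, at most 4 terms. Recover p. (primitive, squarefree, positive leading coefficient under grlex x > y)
2*y^2 - 3*x + y - 3

First, the degree is 2 — no degree-1 curve has this shape.
Then, observable constraints: it meets the x-axis at x = -1 (among the integer gridlines); one y-axis crossing is at y = 1.
Finally, assembling these constraints gives the stated polynomial.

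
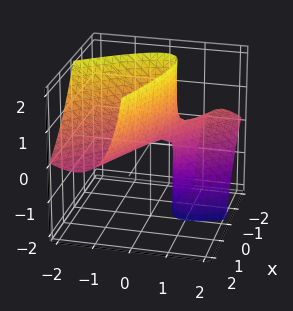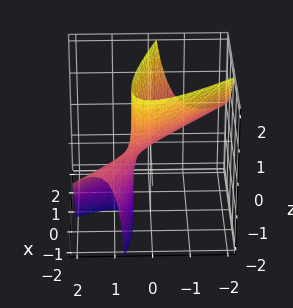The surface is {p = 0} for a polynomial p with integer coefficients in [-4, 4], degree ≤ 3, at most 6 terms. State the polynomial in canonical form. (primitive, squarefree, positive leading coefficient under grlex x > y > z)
1. deg p = 2. A generic line meets the surface in up to 2 points.
2. Reading off the gridlines: it crosses the y-axis at the gridline y = 0; it meets the x-axis at x = 0 (among the integer gridlines); it meets the z-axis at z = 0 (among the integer gridlines).
3. These observations pin down the coefficients.

x^2 + 3*x*y + 2*y^2 + 2*y*z - z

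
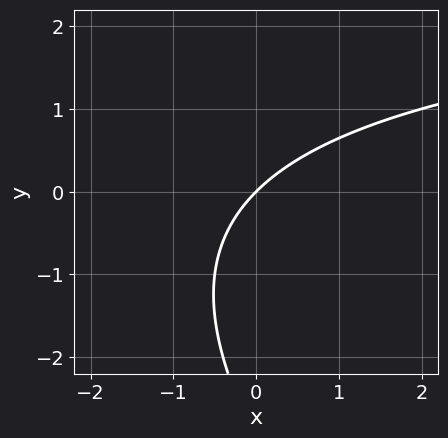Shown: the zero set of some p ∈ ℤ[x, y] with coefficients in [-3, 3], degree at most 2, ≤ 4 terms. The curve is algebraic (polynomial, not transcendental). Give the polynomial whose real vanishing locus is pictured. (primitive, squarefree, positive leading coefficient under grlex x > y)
x*y + y^2 - 3*x + 3*y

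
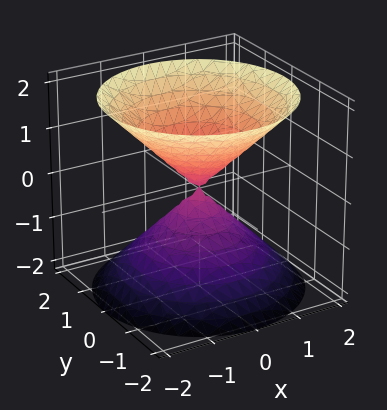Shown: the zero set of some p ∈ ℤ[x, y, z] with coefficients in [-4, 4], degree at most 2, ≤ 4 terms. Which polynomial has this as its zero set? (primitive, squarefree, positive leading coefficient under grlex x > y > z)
x^2 + y^2 - z^2

First, I count 2 distinct pieces. Treating them together as one polynomial.
Then, the degree is 2 — two nappes meeting at a single point; a quadric.
Then, symmetries: it's symmetric under z → −z, forcing even powers of z; rotational symmetry about the z-axis ⇒ p depends on x, y only through x² + y².
Next, against the integer gridlines: it meets the x-axis at x = 0 (among the integer gridlines); it crosses the y-axis at the gridline y = 0; a circular section at z = 1 has radius exactly 1.
Finally, the integer polynomial consistent with all of this is the stated p.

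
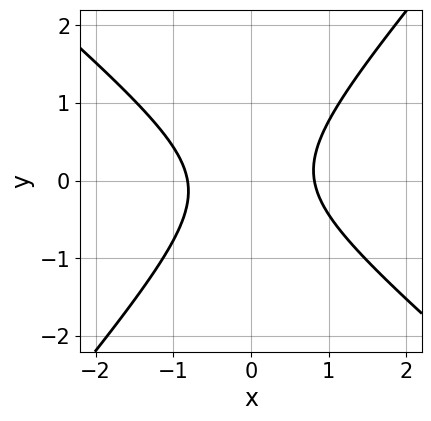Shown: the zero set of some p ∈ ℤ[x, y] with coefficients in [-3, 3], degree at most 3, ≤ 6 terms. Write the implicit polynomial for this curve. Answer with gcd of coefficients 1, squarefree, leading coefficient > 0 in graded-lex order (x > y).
3*x^2 + x*y - 3*y^2 - 2

Degree: the shape is more complex than any degree-1 curve, so deg p = 2.
Checking where it meets the axes: it misses every integer gridline on the y-axis.
Matching integer coefficients to the picture gives p.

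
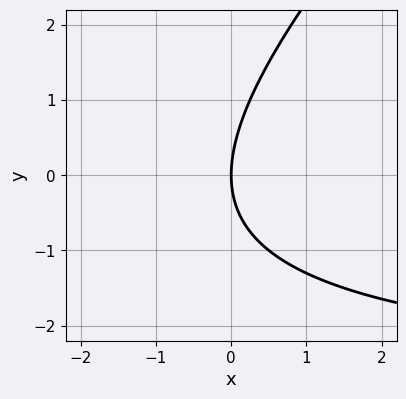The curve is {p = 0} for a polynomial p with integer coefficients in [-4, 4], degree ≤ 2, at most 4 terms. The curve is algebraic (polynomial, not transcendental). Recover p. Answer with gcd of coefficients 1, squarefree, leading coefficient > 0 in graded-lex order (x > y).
x*y - y^2 + 3*x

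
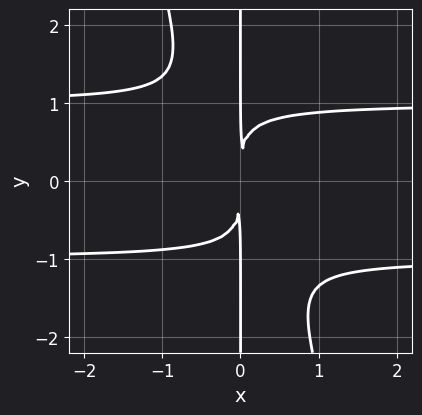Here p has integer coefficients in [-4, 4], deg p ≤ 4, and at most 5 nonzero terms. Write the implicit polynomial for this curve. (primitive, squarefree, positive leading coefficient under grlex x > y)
3*x^2*y^2 + x*y^3 - 3*x^2

Degree: no degree-3 curve has this shape, so deg p = 4.
From the axis intercepts and sections: the visible y-axis segment lies entirely on the curve.
These observations pin down the coefficients.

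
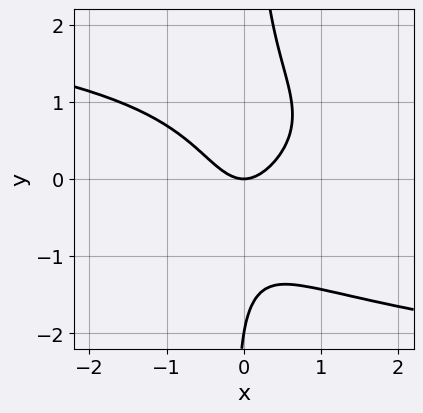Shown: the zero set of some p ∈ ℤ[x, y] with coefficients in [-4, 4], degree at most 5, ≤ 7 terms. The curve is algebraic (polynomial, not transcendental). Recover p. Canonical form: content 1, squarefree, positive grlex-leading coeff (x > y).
2*x*y^3 + x*y^2 + 3*x^2 - y^2 - 2*y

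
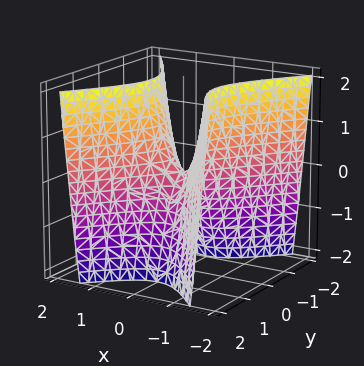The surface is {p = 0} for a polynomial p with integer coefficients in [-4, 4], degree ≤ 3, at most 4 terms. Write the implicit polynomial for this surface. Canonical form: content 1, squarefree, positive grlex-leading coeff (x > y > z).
Degree: a saddle surface; a quadric, so deg p = 2.
Symmetries: mirror symmetry y ↦ −y ⇒ only even powers of y; it's symmetric under x → −x, forcing even powers of x.
From the axis intercepts and sections: one z-axis crossing is at z = 0; it meets the y-axis at y = 0 (among the integer gridlines).
Solving for integer coefficients yields p as stated.

3*x^2 - 2*y^2 - z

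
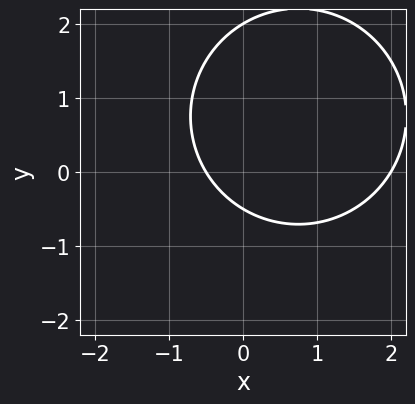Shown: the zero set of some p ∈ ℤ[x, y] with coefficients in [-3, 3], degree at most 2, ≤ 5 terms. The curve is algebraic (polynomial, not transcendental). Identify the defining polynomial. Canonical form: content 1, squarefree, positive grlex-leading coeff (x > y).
2*x^2 + 2*y^2 - 3*x - 3*y - 2

1. deg p = 2. No degree-1 curve has this shape.
2. Reading off the gridlines: it meets the y-axis at y = 2 (among the integer gridlines); it meets the x-axis at x = 2 (among the integer gridlines).
3. Solving for integer coefficients yields p as stated.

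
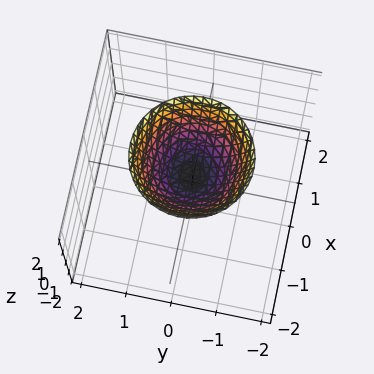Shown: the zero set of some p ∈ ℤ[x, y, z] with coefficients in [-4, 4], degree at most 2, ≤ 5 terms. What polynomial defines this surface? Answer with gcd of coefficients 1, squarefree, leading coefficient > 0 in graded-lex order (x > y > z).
2*x^2 + 2*y^2 - 2*z + 1

(a) The degree is 2 — no degree-1 surface has this shape.
(b) Symmetries: every cross-section ⟂ z is a circle, so x, y appear only via x² + y².
(c) Observable constraints: the surface avoids every integer y-axis point in the box; it misses every integer gridline on the x-axis.
(d) Together with the visible shape, these determine p as stated.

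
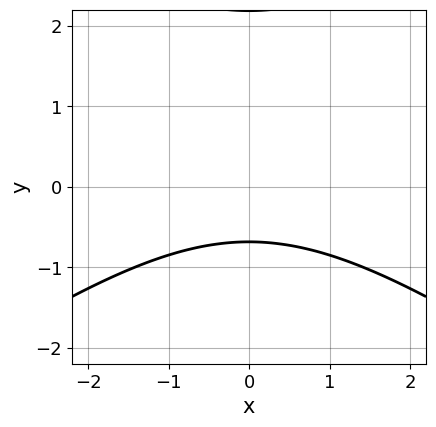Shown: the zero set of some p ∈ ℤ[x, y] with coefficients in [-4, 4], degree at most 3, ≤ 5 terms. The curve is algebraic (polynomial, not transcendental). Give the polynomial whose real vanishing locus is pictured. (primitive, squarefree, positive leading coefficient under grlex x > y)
First, the degree is 2 — no degree-1 curve has this shape.
Then, symmetries: it's symmetric under x → −x, forcing even powers of x.
Then, reading off the gridlines: it misses every integer gridline on the x-axis.
Finally, matching integer coefficients to the picture gives p.

x^2 - 2*y^2 + 3*y + 3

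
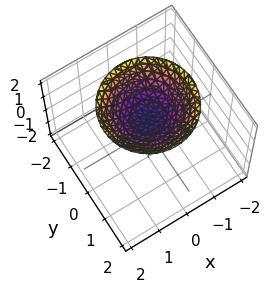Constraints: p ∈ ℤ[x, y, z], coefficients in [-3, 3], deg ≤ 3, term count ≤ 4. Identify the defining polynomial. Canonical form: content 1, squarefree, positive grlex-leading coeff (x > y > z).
x^2 + y^2 - 2*z + 2

(a) Degree: a generic line meets the surface in up to 2 points, so deg p = 2.
(b) Symmetries: every cross-section ⟂ z is a circle, so x, y appear only via x² + y².
(c) Against the integer gridlines: it misses every integer gridline on the y-axis; a circular section at z = 2 has radius between 1 and 2; one z-axis crossing is at z = 1; no x-intercept at any integer in the box.
(d) Solving for integer coefficients yields p as stated.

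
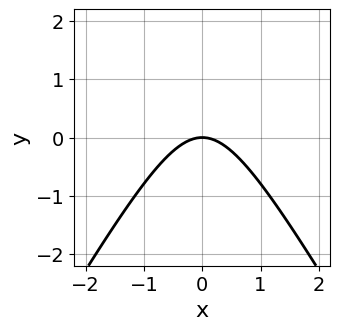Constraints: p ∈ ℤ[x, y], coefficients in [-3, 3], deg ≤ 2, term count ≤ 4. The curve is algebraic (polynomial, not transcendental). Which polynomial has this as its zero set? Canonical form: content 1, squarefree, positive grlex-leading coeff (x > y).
3*x^2 - y^2 + 3*y

(a) deg p = 2. No degree-1 curve has this shape.
(b) Symmetries: it's symmetric under x → −x, forcing even powers of x.
(c) From the visible intercepts: it meets the x-axis at x = 0 (among the integer gridlines); it meets the y-axis at y = 0 (among the integer gridlines).
(d) The integer polynomial consistent with all of this is the stated p.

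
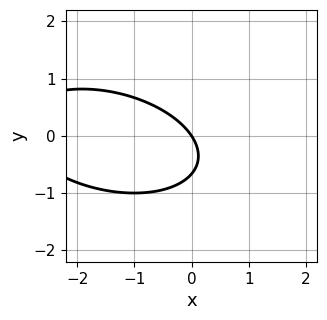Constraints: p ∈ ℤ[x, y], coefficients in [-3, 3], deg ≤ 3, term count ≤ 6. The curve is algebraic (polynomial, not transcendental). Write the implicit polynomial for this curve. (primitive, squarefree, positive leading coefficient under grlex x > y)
x^2 + x*y + 3*y^2 + 3*x + 2*y

1. deg p = 2. The shape is more complex than any degree-1 curve.
2. Checking where it meets the axes: it meets the y-axis at y = 0 (among the integer gridlines); one x-axis crossing is at x = 0.
3. Matching integer coefficients to the picture gives p.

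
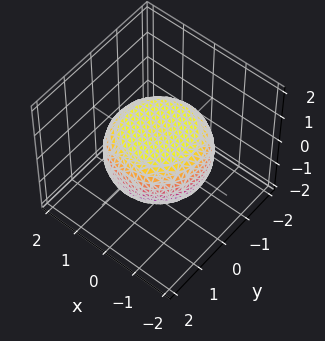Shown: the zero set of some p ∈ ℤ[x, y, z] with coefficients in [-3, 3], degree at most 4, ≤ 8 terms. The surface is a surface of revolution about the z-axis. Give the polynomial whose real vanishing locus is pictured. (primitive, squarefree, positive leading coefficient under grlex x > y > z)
x^4 + 2*x^2*y^2 + y^4 - x^2 - y^2 + 3*z^2 - 2

(a) deg p = 4.
(b) Symmetry: the z-axis is an axis of rotation, so x and y enter only as x² + y².
(c) From the visible intercepts: a circular section at z = 0 has radius between 1 and 2.
(d) Assembling these constraints gives the stated polynomial.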